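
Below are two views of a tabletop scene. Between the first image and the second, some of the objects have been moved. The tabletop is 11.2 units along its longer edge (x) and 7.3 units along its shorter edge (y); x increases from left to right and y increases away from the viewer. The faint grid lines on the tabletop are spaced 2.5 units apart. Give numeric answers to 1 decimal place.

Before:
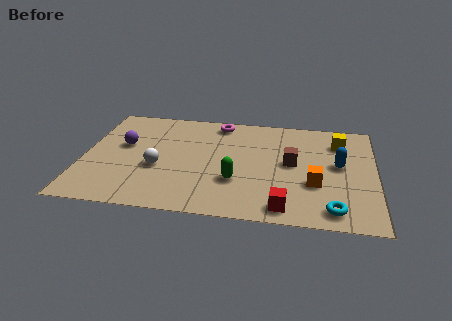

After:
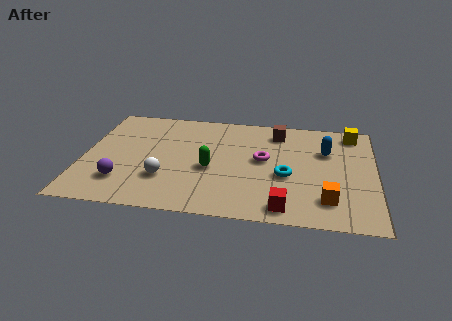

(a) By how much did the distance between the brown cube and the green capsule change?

+1.2

The distance was about 2.6 in the first image and 3.8 in the second, so they moved 1.2 units further apart.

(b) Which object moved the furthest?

the magenta torus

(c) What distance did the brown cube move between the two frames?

2.2

The brown cube moved from about (8.0, 3.9) to (7.4, 6.0), a distance of √(0.6² + 2.1²) ≈ 2.2.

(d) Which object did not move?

the red cube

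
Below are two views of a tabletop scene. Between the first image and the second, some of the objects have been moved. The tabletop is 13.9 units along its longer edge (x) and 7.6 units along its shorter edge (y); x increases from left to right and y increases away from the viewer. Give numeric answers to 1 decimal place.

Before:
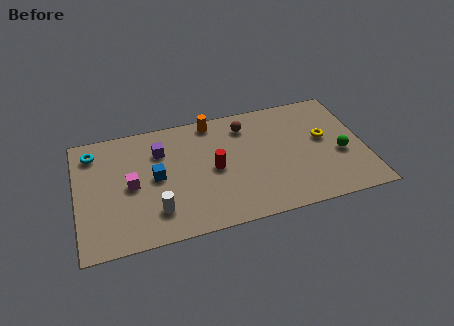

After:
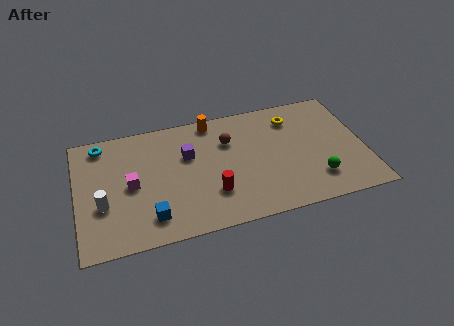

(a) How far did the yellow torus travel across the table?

2.2

The yellow torus moved from about (12.0, 4.3) to (10.6, 6.0), a distance of √(1.4² + 1.7²) ≈ 2.2.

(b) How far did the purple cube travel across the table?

1.4

From (4.1, 5.5) to (5.4, 4.9), the purple cube covered √(1.3² + 0.6²) ≈ 1.4 units.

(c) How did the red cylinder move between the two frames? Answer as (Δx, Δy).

(-0.2, -1.5)

The red cylinder was at about (6.6, 3.7) and moved to about (6.4, 2.2).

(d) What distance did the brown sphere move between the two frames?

1.2

The brown sphere moved from about (8.3, 6.1) to (7.4, 5.3), a distance of √(0.9² + 0.8²) ≈ 1.2.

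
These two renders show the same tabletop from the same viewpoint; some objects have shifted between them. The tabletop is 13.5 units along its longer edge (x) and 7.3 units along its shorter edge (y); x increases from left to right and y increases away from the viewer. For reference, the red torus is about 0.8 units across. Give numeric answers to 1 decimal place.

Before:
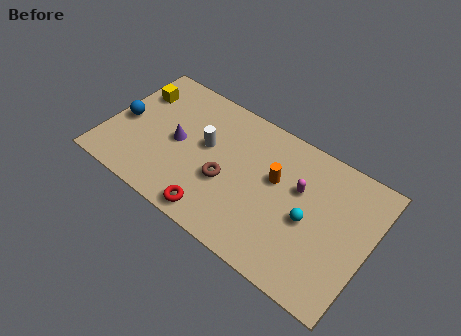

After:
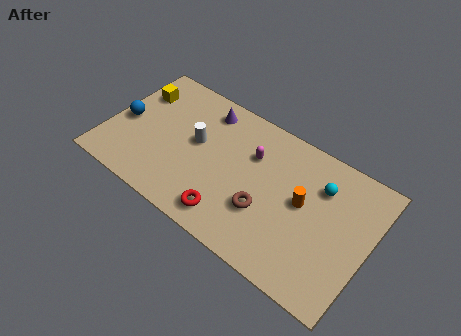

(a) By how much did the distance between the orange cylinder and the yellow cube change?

+1.5

The distance was about 7.6 in the first image and 9.1 in the second, so they moved 1.5 units further apart.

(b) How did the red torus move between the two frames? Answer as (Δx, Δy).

(0.7, 0.3)

From the two frames, the red torus sits at roughly (6.1, 0.9) before and (6.8, 1.2) after.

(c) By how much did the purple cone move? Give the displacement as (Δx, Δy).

(1.0, 2.5)

The purple cone started near (3.6, 3.6) and ended near (4.6, 6.1).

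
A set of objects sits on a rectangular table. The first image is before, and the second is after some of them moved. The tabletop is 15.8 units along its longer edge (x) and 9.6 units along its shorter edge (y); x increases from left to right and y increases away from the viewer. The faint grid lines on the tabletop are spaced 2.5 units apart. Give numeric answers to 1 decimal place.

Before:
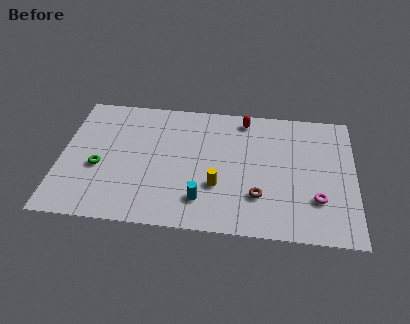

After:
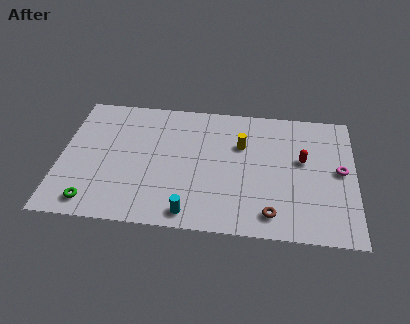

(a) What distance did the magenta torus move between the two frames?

2.5

The magenta torus was near (13.8, 2.8) before and (15.0, 5.0) after, so it travelled √(1.2² + 2.2²) ≈ 2.5 units.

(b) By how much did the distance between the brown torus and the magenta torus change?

+1.9

Before: roughly 3.1 units apart; after: 5.0. That's 1.9 units further apart.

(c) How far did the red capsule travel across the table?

4.3

The red capsule moved from about (9.8, 8.4) to (13.0, 5.6), a distance of √(3.2² + 2.8²) ≈ 4.3.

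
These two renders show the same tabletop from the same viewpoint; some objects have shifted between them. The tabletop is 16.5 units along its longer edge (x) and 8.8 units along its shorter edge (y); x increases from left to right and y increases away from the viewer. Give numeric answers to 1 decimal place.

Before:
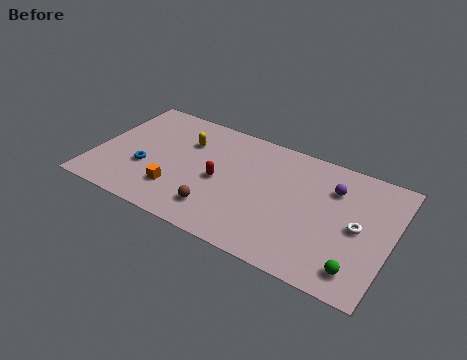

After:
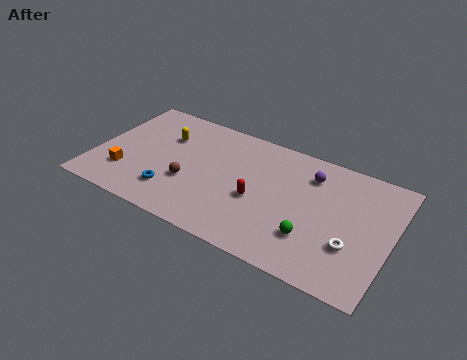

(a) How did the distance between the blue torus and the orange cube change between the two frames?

+0.6

They were about 2.1 units apart before and 2.7 after — 0.6 units further apart.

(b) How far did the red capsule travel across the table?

2.2

The red capsule moved from about (7.0, 4.1) to (9.2, 3.7), a distance of √(2.2² + 0.4²) ≈ 2.2.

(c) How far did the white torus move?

1.4

From (14.7, 4.3) to (14.5, 2.9), the white torus covered √(0.2² + 1.4²) ≈ 1.4 units.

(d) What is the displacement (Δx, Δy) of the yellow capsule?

(-1.2, -0.1)

From the two frames, the yellow capsule sits at roughly (4.8, 6.2) before and (3.6, 6.1) after.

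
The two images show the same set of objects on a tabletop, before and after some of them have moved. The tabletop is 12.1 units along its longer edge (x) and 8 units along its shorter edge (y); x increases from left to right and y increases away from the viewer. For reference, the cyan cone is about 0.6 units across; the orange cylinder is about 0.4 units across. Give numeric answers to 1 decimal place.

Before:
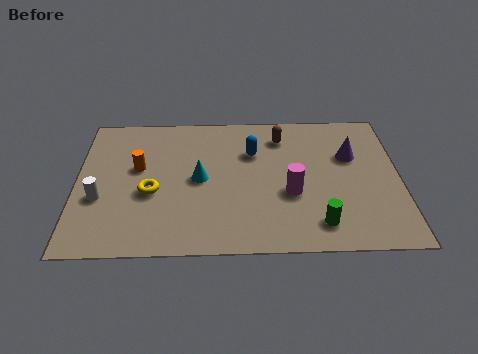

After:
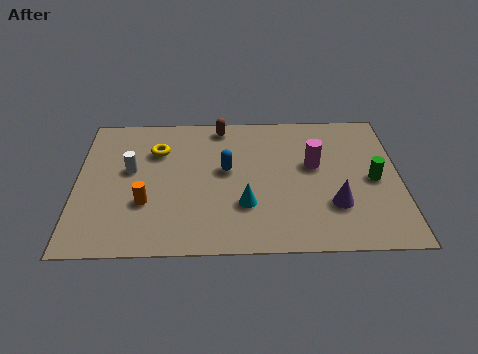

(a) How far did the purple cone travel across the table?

2.9

From (10.3, 5.2) to (9.6, 2.4), the purple cone covered √(0.7² + 2.8²) ≈ 2.9 units.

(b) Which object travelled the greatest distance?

the green cylinder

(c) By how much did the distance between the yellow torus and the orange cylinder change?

+1.5

They were about 1.5 units apart before and 3.0 after — 1.5 units further apart.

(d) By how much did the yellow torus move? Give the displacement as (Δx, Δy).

(0.2, 2.4)

The yellow torus was at about (2.8, 3.3) and moved to about (3.0, 5.7).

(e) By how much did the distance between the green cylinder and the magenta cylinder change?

+0.4

They were about 2.0 units apart before and 2.4 after — 0.4 units further apart.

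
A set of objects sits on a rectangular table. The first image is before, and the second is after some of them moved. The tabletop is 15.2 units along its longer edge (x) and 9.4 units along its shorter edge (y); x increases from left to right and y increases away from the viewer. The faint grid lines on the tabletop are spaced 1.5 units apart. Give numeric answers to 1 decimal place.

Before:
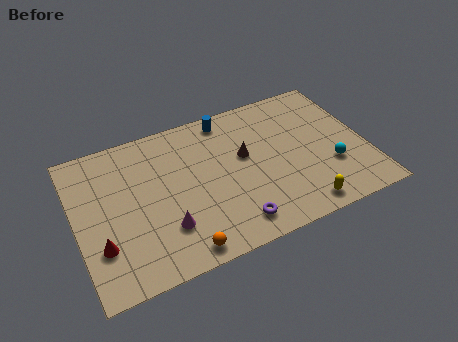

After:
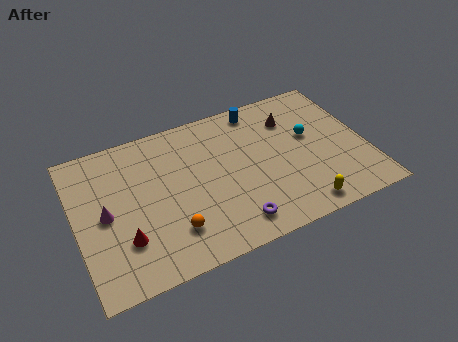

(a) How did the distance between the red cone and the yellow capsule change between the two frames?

-1.2

The distance was about 10.3 in the first image and 9.1 in the second, so they moved 1.2 units closer together.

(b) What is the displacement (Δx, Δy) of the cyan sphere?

(-0.8, 2.4)

From the two frames, the cyan sphere sits at roughly (13.2, 3.1) before and (12.4, 5.5) after.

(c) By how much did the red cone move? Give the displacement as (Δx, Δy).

(1.2, -0.1)

The red cone was at about (1.1, 2.8) and moved to about (2.3, 2.7).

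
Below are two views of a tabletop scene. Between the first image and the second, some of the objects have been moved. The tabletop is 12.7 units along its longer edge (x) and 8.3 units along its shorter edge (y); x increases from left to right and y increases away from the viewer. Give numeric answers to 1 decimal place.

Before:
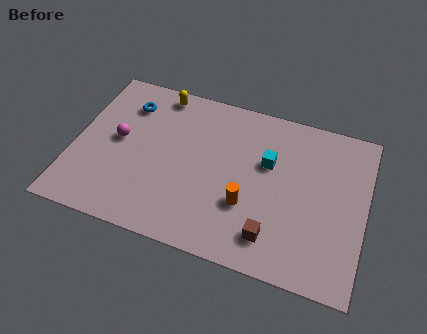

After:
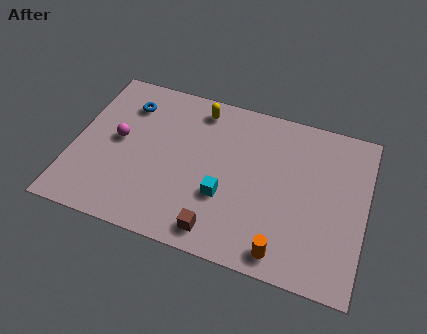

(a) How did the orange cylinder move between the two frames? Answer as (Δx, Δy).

(1.7, -1.8)

From the two frames, the orange cylinder sits at roughly (7.7, 2.8) before and (9.4, 1.0) after.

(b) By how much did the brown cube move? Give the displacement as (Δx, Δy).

(-2.3, -0.5)

The brown cube was at about (8.9, 1.6) and moved to about (6.6, 1.1).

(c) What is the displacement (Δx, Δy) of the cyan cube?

(-1.7, -2.3)

The cyan cube was at about (8.4, 5.2) and moved to about (6.7, 2.9).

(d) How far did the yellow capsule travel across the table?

1.8

The yellow capsule moved from about (3.4, 7.4) to (5.2, 7.1), a distance of √(1.8² + 0.3²) ≈ 1.8.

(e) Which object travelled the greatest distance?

the cyan cube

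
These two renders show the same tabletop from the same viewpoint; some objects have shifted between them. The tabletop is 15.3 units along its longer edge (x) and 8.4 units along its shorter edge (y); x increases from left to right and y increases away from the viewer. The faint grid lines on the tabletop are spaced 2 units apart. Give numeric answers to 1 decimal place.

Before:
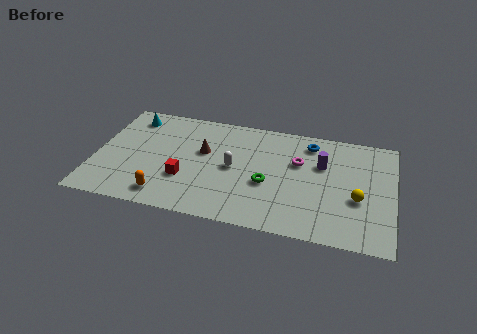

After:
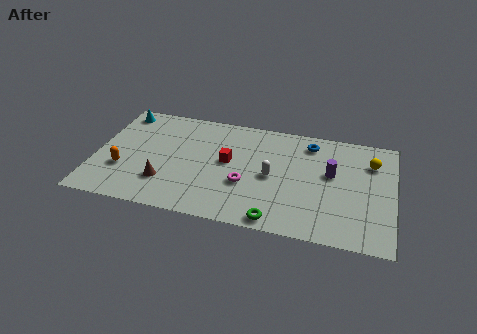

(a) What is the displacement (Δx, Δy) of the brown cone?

(-1.8, -2.8)

The brown cone started near (5.5, 5.1) and ended near (3.7, 2.3).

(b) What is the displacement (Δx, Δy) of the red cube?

(2.1, 1.8)

From the two frames, the red cube sits at roughly (4.7, 2.8) before and (6.8, 4.6) after.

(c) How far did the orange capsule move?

2.7

The orange capsule was near (3.8, 1.3) before and (1.5, 2.8) after, so it travelled √(2.3² + 1.5²) ≈ 2.7 units.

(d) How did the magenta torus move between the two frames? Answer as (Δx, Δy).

(-2.6, -2.3)

The magenta torus was at about (10.4, 5.4) and moved to about (7.8, 3.1).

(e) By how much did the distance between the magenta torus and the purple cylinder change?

+3.5

Before: roughly 1.2 units apart; after: 4.7. That's 3.5 units further apart.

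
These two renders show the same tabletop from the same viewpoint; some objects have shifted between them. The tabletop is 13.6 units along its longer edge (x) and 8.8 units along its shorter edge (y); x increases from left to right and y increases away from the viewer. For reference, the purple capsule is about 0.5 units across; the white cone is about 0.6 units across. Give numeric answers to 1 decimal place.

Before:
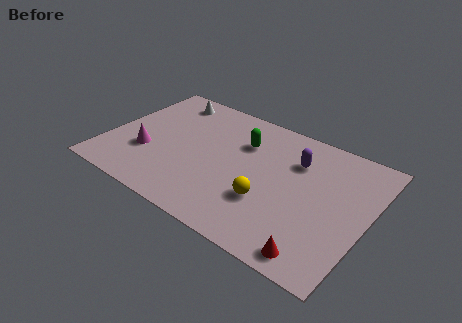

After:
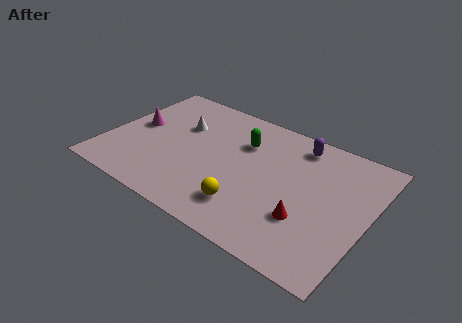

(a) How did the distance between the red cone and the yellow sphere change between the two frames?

-0.5

They were about 3.5 units apart before and 3.0 after — 0.5 units closer together.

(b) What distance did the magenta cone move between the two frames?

1.9

From (2.2, 3.0) to (1.3, 4.7), the magenta cone covered √(0.9² + 1.7²) ≈ 1.9 units.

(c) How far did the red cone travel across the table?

2.0

The red cone was near (11.6, 1.0) before and (10.7, 2.8) after, so it travelled √(0.9² + 1.8²) ≈ 2.0 units.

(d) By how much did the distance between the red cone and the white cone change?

-3.5

The distance was about 11.3 in the first image and 7.8 in the second, so they moved 3.5 units closer together.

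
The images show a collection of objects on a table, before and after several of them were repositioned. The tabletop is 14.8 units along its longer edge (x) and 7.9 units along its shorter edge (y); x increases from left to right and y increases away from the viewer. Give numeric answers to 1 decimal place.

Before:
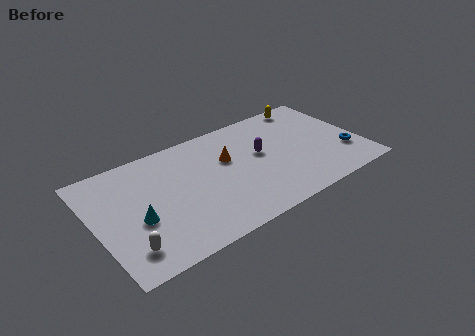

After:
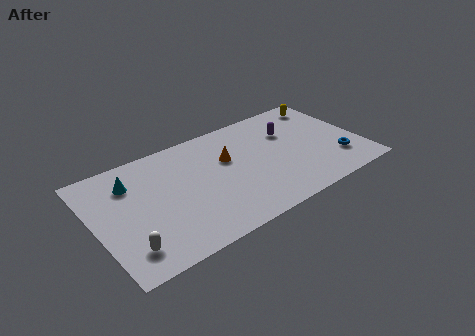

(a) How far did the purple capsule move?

2.0

The purple capsule was near (9.3, 4.5) before and (11.1, 5.4) after, so it travelled √(1.8² + 0.9²) ≈ 2.0 units.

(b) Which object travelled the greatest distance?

the cyan cone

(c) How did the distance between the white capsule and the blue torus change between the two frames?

-0.5

Before: roughly 12.4 units apart; after: 11.9. That's 0.5 units closer together.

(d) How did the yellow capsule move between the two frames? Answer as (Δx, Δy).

(0.9, -0.4)

The yellow capsule was at about (12.6, 7.1) and moved to about (13.5, 6.7).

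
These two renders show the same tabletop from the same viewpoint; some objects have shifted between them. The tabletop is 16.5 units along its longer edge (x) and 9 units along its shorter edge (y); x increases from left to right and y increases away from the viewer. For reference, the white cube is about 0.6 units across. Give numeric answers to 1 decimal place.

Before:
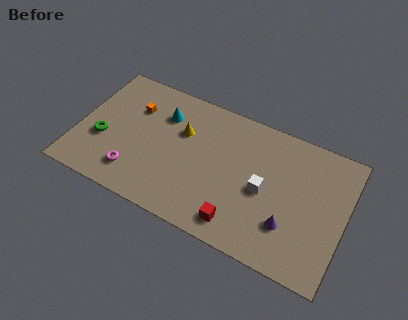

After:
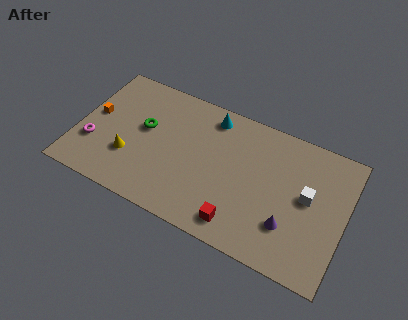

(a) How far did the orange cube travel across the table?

2.7

The orange cube moved from about (3.2, 6.3) to (0.9, 4.9), a distance of √(2.3² + 1.4²) ≈ 2.7.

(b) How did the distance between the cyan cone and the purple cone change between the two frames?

-1.8

They were about 9.2 units apart before and 7.4 after — 1.8 units closer together.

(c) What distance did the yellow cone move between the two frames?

4.2

The yellow cone moved from about (6.3, 5.9) to (3.4, 2.9), a distance of √(2.9² + 3.0²) ≈ 4.2.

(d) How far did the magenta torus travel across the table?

2.9

The magenta torus moved from about (3.8, 1.9) to (1.1, 2.9), a distance of √(2.7² + 1.0²) ≈ 2.9.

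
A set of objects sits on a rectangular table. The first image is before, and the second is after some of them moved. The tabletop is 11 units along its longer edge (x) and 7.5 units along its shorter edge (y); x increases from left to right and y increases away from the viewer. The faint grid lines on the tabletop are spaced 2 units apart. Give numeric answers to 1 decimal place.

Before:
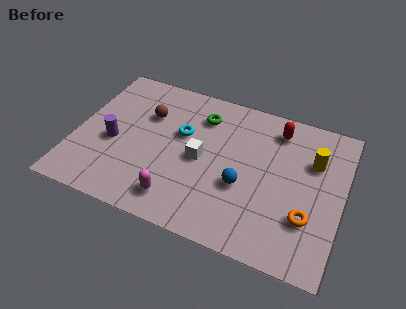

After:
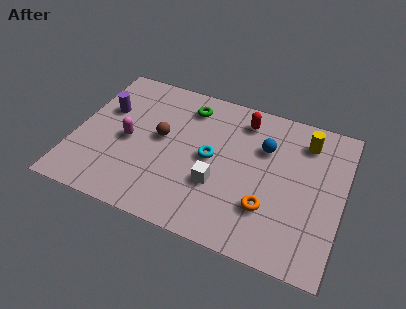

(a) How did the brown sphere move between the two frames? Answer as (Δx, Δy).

(0.7, -1.0)

The brown sphere was at about (2.8, 5.1) and moved to about (3.5, 4.1).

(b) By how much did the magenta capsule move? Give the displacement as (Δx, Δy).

(-2.3, 2.2)

From the two frames, the magenta capsule sits at roughly (4.5, 1.3) before and (2.2, 3.5) after.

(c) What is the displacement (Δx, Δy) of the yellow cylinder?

(-0.4, 0.9)

The yellow cylinder was at about (9.7, 5.1) and moved to about (9.3, 6.0).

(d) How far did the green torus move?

0.7

The green torus was near (5.0, 5.8) before and (4.4, 6.1) after, so it travelled √(0.6² + 0.3²) ≈ 0.7 units.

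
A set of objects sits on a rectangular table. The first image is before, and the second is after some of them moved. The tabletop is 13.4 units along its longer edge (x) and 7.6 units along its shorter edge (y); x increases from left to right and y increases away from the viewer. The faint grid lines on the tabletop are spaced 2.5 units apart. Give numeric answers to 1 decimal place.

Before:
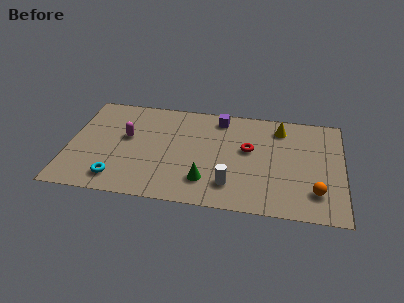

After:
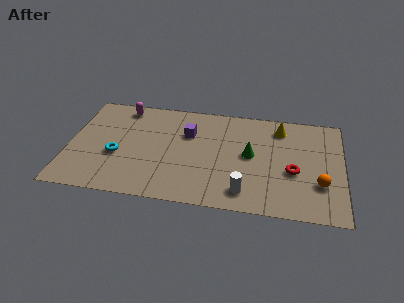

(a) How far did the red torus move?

2.6

From (8.8, 4.4) to (11.0, 3.1), the red torus covered √(2.2² + 1.3²) ≈ 2.6 units.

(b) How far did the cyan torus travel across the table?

1.7

The cyan torus moved from about (2.5, 1.3) to (2.4, 3.0), a distance of √(0.1² + 1.7²) ≈ 1.7.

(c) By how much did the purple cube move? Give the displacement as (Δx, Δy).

(-1.5, -1.4)

From the two frames, the purple cube sits at roughly (7.3, 6.5) before and (5.8, 5.1) after.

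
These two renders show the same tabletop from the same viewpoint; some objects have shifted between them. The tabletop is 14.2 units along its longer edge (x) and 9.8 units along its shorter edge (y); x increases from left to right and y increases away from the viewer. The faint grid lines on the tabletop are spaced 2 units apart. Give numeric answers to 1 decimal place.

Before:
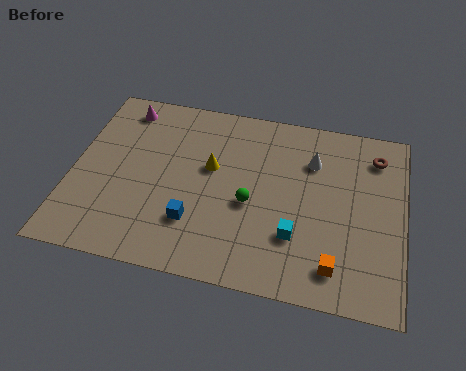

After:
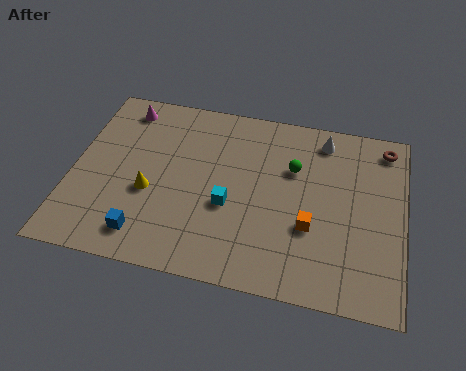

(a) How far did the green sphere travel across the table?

2.9

From (7.7, 4.2) to (9.4, 6.5), the green sphere covered √(1.7² + 2.3²) ≈ 2.9 units.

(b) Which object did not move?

the magenta cone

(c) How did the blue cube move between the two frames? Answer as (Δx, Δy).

(-2.0, -1.1)

The blue cube started near (5.4, 2.7) and ended near (3.4, 1.6).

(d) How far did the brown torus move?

0.7

The brown torus moved from about (12.9, 7.9) to (13.3, 8.5), a distance of √(0.4² + 0.6²) ≈ 0.7.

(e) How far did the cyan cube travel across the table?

3.1

The cyan cube was near (9.7, 2.9) before and (6.8, 3.9) after, so it travelled √(2.9² + 1.0²) ≈ 3.1 units.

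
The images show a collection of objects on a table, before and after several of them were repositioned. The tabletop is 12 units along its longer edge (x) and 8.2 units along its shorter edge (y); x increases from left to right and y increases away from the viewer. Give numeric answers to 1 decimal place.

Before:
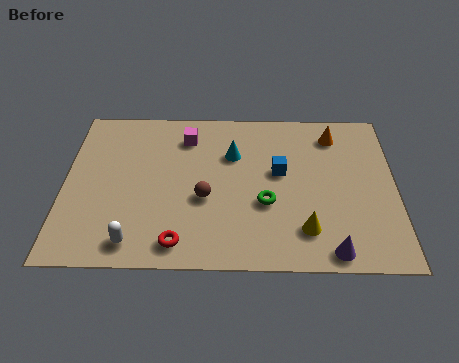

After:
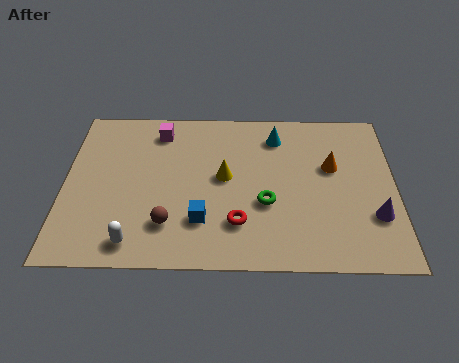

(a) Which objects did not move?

the white capsule and the green torus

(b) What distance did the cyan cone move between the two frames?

1.9

The cyan cone was near (6.1, 5.6) before and (7.7, 6.6) after, so it travelled √(1.6² + 1.0²) ≈ 1.9 units.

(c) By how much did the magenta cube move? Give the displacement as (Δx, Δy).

(-1.0, 0.3)

The magenta cube was at about (4.4, 6.5) and moved to about (3.4, 6.8).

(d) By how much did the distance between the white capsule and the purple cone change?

+1.7

The distance was about 7.0 in the first image and 8.7 in the second, so they moved 1.7 units further apart.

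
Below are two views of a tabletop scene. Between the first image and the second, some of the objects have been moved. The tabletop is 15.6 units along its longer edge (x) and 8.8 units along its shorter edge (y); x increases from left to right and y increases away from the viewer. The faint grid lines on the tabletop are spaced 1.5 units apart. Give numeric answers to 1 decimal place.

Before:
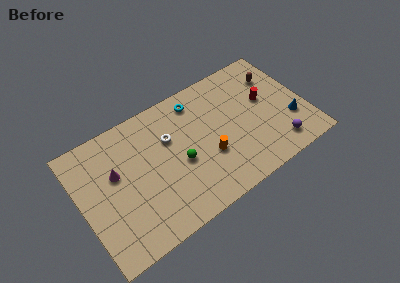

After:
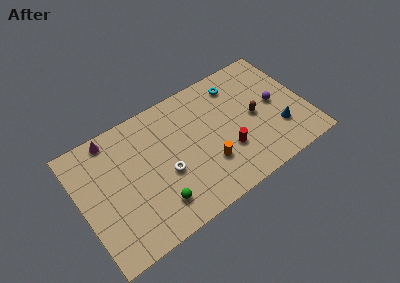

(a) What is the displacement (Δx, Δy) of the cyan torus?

(2.8, -0.2)

The cyan torus was at about (8.5, 7.4) and moved to about (11.3, 7.2).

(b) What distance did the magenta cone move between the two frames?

2.5

The magenta cone was near (2.5, 5.4) before and (2.6, 7.9) after, so it travelled √(0.1² + 2.5²) ≈ 2.5 units.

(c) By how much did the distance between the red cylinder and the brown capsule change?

+0.9

Before: roughly 1.7 units apart; after: 2.6. That's 0.9 units further apart.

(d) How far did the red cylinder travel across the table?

3.8

The red cylinder was near (13.0, 5.1) before and (9.9, 2.9) after, so it travelled √(3.1² + 2.2²) ≈ 3.8 units.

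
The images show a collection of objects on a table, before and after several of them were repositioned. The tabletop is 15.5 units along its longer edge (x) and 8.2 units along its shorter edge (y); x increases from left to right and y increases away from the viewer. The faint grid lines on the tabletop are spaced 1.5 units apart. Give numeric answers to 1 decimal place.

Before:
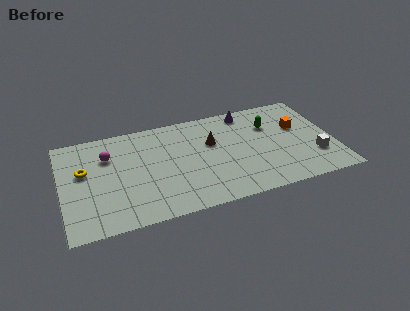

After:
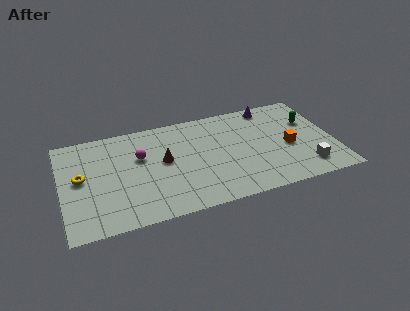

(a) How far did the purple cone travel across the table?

1.4

From (10.8, 7.2) to (12.2, 7.3), the purple cone covered √(1.4² + 0.1²) ≈ 1.4 units.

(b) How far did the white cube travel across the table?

1.0

From (14.3, 2.4) to (13.7, 1.6), the white cube covered √(0.6² + 0.8²) ≈ 1.0 units.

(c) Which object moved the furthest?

the brown cone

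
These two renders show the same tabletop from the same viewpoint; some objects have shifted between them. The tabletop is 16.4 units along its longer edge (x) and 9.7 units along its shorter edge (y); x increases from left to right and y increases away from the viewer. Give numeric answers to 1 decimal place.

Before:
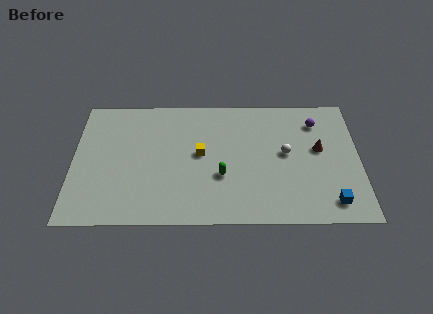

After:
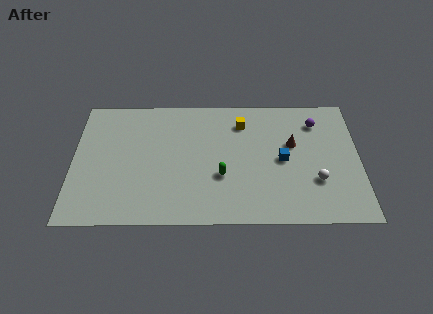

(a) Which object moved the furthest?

the blue cube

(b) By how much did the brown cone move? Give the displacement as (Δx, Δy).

(-1.5, 0.4)

From the two frames, the brown cone sits at roughly (14.1, 5.5) before and (12.6, 5.9) after.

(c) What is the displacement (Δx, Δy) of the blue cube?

(-2.7, 3.2)

From the two frames, the blue cube sits at roughly (14.7, 1.5) before and (12.0, 4.7) after.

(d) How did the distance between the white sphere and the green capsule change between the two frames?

+1.3

The distance was about 4.1 in the first image and 5.4 in the second, so they moved 1.3 units further apart.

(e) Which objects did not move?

the green capsule and the purple sphere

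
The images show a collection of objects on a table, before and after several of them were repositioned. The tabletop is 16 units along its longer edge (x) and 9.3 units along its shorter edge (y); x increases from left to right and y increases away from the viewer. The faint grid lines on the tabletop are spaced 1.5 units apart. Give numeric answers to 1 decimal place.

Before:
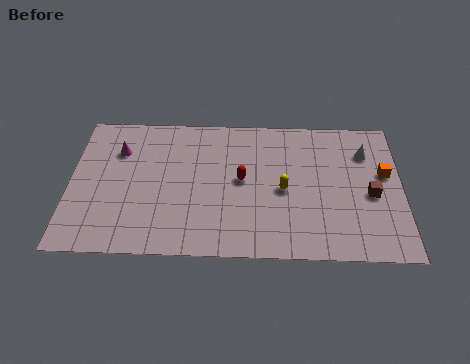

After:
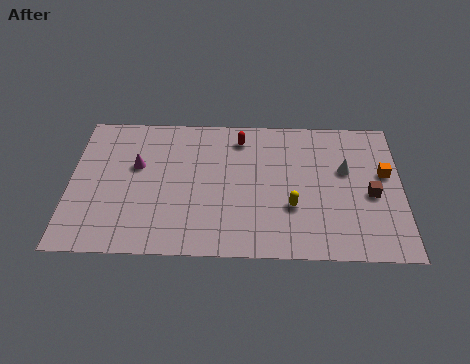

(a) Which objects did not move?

the orange cube and the brown cube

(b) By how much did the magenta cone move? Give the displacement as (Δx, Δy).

(0.9, -1.0)

The magenta cone started near (2.3, 6.7) and ended near (3.2, 5.7).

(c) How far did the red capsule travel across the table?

2.8

The red capsule was near (8.3, 4.9) before and (8.2, 7.7) after, so it travelled √(0.1² + 2.8²) ≈ 2.8 units.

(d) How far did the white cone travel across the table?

1.6

The white cone moved from about (14.3, 6.9) to (13.3, 5.7), a distance of √(1.0² + 1.2²) ≈ 1.6.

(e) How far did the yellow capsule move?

1.2

The yellow capsule was near (10.3, 4.3) before and (10.7, 3.2) after, so it travelled √(0.4² + 1.1²) ≈ 1.2 units.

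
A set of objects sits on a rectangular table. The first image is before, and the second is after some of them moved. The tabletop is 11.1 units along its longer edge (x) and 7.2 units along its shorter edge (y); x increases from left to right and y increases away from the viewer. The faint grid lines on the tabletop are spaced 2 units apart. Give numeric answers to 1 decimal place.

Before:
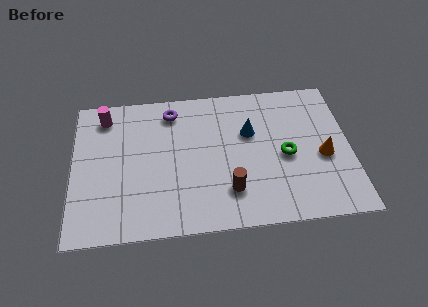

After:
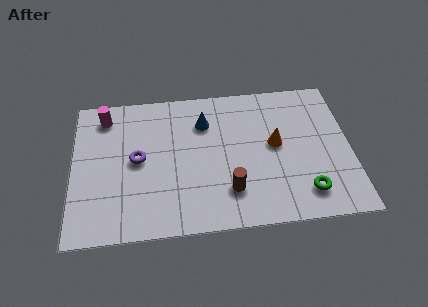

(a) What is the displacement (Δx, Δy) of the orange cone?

(-1.9, 0.8)

The orange cone was at about (10.0, 3.1) and moved to about (8.1, 3.9).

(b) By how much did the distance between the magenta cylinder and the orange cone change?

-2.1

Before: roughly 9.2 units apart; after: 7.1. That's 2.1 units closer together.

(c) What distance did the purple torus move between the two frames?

2.7

The purple torus moved from about (4.0, 6.0) to (2.6, 3.7), a distance of √(1.4² + 2.3²) ≈ 2.7.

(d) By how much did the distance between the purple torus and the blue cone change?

-0.3

They were about 3.4 units apart before and 3.1 after — 0.3 units closer together.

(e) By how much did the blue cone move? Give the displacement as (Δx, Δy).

(-1.8, 0.7)

From the two frames, the blue cone sits at roughly (7.1, 4.6) before and (5.3, 5.3) after.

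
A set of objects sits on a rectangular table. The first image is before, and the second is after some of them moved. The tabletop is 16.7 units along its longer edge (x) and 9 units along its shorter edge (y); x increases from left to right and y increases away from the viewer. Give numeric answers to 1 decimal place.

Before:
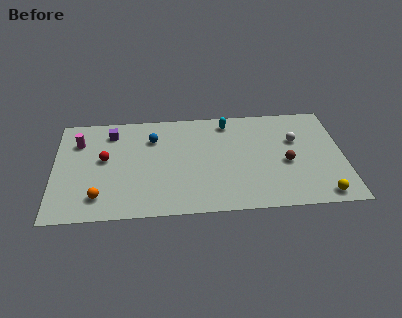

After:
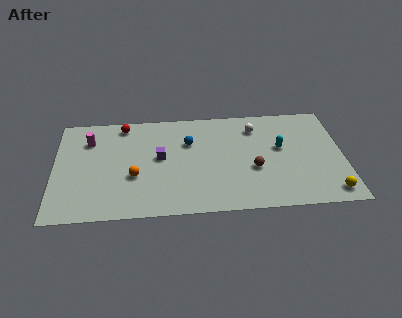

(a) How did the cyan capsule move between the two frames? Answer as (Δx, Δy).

(3.0, -2.5)

The cyan capsule started near (10.1, 7.7) and ended near (13.1, 5.2).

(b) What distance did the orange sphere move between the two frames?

2.6

The orange sphere moved from about (2.6, 1.8) to (4.6, 3.4), a distance of √(2.0² + 1.6²) ≈ 2.6.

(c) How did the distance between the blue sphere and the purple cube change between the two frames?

-0.4

The distance was about 2.5 in the first image and 2.1 in the second, so they moved 0.4 units closer together.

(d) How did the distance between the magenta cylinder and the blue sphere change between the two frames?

+1.5

Before: roughly 4.3 units apart; after: 5.8. That's 1.5 units further apart.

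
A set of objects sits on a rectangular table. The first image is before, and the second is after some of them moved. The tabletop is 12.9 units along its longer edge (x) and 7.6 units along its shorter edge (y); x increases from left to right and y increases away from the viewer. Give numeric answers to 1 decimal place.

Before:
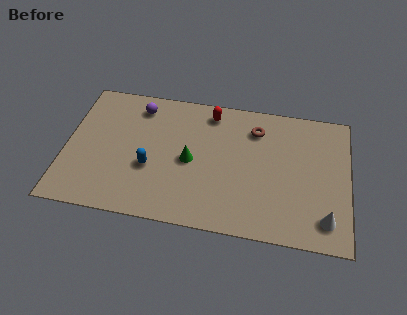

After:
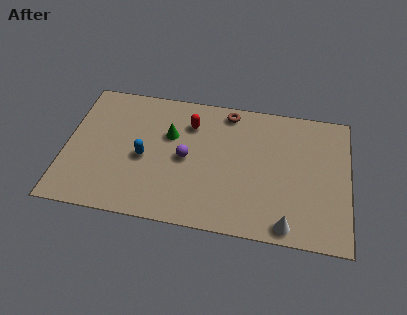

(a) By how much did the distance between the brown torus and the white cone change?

+1.0

The distance was about 5.6 in the first image and 6.6 in the second, so they moved 1.0 units further apart.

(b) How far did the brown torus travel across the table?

1.5

The brown torus moved from about (8.6, 5.9) to (7.3, 6.7), a distance of √(1.3² + 0.8²) ≈ 1.5.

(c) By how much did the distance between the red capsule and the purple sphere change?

-1.3

They were about 3.3 units apart before and 2.0 after — 1.3 units closer together.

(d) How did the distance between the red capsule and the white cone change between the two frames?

-0.7

The distance was about 7.4 in the first image and 6.7 in the second, so they moved 0.7 units closer together.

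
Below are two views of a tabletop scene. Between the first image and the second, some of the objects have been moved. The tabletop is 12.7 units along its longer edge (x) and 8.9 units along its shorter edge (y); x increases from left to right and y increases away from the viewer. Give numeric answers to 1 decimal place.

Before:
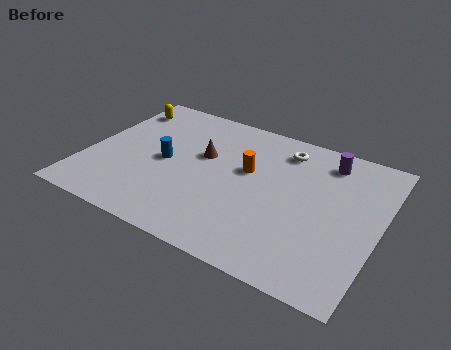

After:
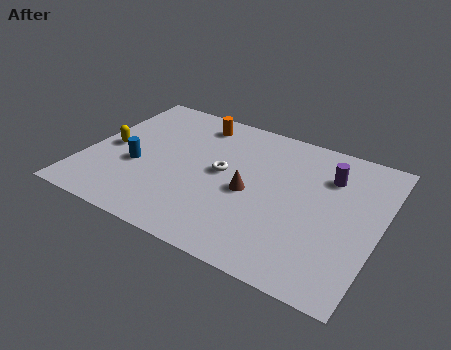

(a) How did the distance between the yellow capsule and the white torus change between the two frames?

-2.4

The distance was about 7.3 in the first image and 4.9 in the second, so they moved 2.4 units closer together.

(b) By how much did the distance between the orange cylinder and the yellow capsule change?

-1.6

Before: roughly 6.3 units apart; after: 4.7. That's 1.6 units closer together.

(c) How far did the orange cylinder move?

3.4

From (6.9, 5.3) to (4.3, 7.5), the orange cylinder covered √(2.6² + 2.2²) ≈ 3.4 units.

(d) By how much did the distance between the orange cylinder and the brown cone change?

+2.5

The distance was about 2.0 in the first image and 4.5 in the second, so they moved 2.5 units further apart.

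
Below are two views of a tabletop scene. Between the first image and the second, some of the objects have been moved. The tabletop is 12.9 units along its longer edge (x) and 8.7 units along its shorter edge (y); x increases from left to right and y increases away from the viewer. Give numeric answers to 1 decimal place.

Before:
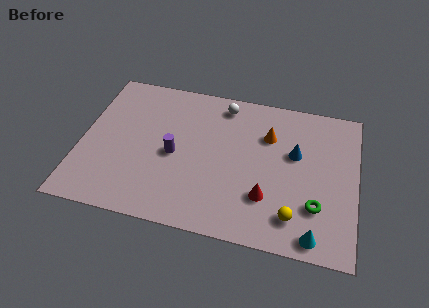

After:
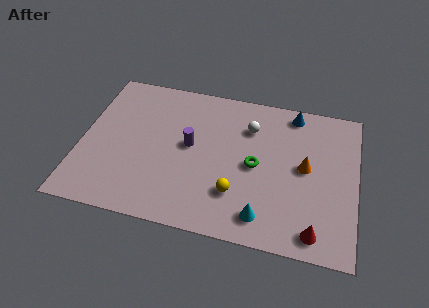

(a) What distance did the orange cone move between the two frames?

2.3

The orange cone was near (8.7, 6.1) before and (10.5, 4.6) after, so it travelled √(1.8² + 1.5²) ≈ 2.3 units.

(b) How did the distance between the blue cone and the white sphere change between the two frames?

-1.7

The distance was about 4.1 in the first image and 2.4 in the second, so they moved 1.7 units closer together.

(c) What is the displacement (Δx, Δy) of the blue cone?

(-0.2, 2.4)

The blue cone was at about (10.0, 5.3) and moved to about (9.8, 7.7).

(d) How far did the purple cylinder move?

1.0

The purple cylinder was near (4.4, 4.0) before and (5.1, 4.7) after, so it travelled √(0.7² + 0.7²) ≈ 1.0 units.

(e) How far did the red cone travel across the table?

2.7

The red cone moved from about (8.8, 2.5) to (11.1, 1.1), a distance of √(2.3² + 1.4²) ≈ 2.7.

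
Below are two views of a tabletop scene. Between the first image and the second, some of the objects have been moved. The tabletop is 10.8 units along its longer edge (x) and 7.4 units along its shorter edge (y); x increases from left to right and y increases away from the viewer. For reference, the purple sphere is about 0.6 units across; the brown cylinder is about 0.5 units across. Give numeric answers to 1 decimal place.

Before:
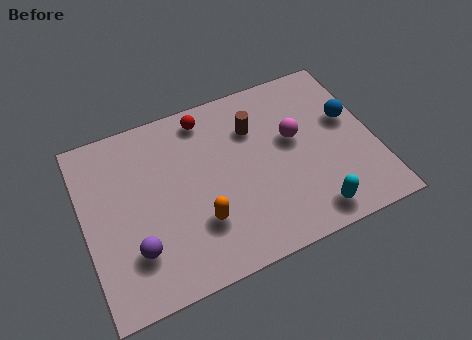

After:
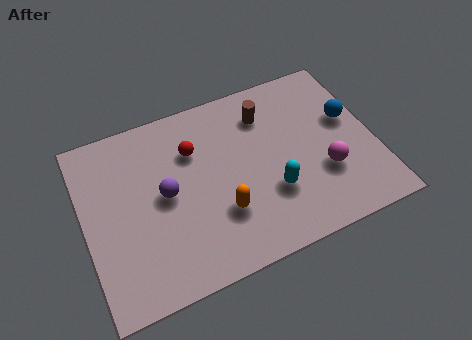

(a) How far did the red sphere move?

1.3

From (4.8, 6.4) to (4.2, 5.2), the red sphere covered √(0.6² + 1.2²) ≈ 1.3 units.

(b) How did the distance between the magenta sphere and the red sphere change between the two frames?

+1.6

Before: roughly 3.7 units apart; after: 5.3. That's 1.6 units further apart.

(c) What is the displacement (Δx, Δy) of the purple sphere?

(1.3, 1.8)

From the two frames, the purple sphere sits at roughly (1.7, 2.0) before and (3.0, 3.8) after.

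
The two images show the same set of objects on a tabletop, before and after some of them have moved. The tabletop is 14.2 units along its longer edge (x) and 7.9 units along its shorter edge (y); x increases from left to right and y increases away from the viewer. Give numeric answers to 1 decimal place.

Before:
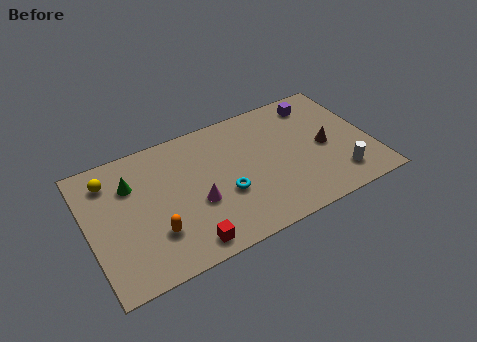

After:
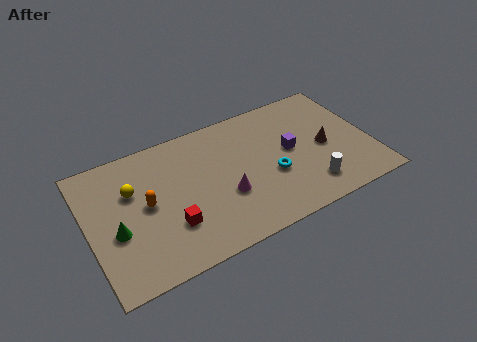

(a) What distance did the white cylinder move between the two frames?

1.5

The white cylinder moved from about (12.3, 1.6) to (10.8, 1.6), a distance of √(1.5² + 0.0²) ≈ 1.5.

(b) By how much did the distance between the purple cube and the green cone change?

-0.7

Before: roughly 9.7 units apart; after: 9.0. That's 0.7 units closer together.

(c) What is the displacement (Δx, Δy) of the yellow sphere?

(1.0, -1.1)

From the two frames, the yellow sphere sits at roughly (1.3, 6.3) before and (2.3, 5.2) after.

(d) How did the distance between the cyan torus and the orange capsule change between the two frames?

+2.6

They were about 3.7 units apart before and 6.3 after — 2.6 units further apart.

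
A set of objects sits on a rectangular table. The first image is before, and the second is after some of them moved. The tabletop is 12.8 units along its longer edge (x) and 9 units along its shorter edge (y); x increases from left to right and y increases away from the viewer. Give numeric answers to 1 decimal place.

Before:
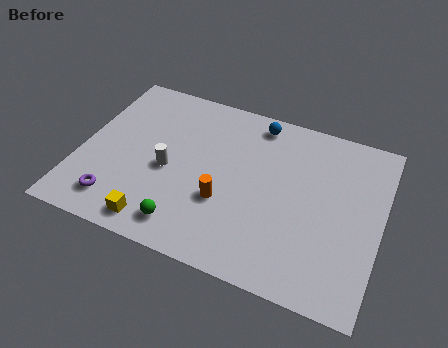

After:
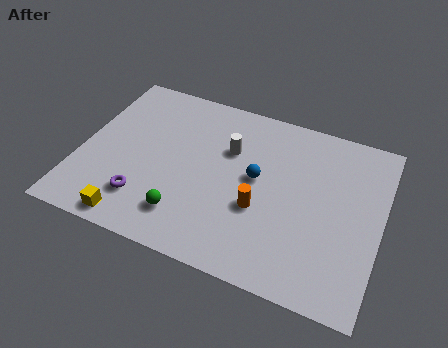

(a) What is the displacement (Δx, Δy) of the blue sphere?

(0.3, -3.0)

The blue sphere started near (7.2, 7.9) and ended near (7.5, 4.9).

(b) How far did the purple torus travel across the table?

1.2

From (1.9, 1.6) to (3.0, 2.1), the purple torus covered √(1.1² + 0.5²) ≈ 1.2 units.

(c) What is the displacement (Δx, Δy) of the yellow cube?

(-1.0, -0.2)

From the two frames, the yellow cube sits at roughly (3.7, 1.1) before and (2.7, 0.9) after.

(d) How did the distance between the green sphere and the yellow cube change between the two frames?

+1.1

The distance was about 1.2 in the first image and 2.3 in the second, so they moved 1.1 units further apart.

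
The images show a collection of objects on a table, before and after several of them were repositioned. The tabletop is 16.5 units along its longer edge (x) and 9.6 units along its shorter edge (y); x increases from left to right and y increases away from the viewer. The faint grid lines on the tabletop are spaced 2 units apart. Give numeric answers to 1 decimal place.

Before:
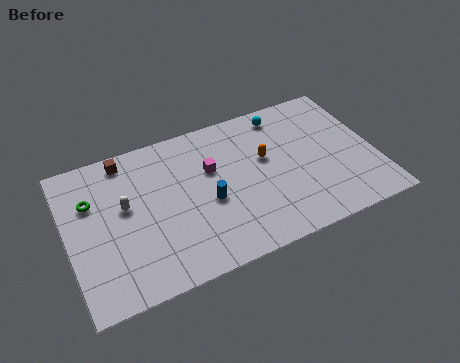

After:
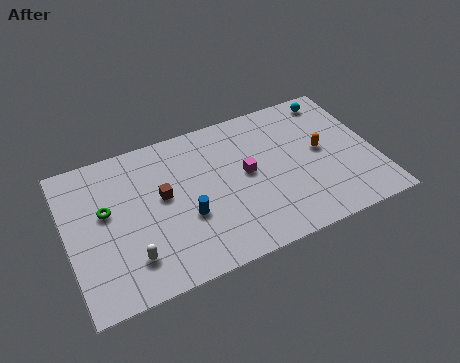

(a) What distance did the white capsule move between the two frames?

3.3

The white capsule moved from about (3.1, 5.5) to (3.1, 2.2), a distance of √(0.0² + 3.3²) ≈ 3.3.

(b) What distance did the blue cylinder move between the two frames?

1.3

The blue cylinder moved from about (7.4, 4.1) to (6.2, 3.6), a distance of √(1.2² + 0.5²) ≈ 1.3.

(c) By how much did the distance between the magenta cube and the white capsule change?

+2.4

They were about 4.7 units apart before and 7.1 after — 2.4 units further apart.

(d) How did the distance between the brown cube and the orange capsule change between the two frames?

+0.8

The distance was about 7.8 in the first image and 8.6 in the second, so they moved 0.8 units further apart.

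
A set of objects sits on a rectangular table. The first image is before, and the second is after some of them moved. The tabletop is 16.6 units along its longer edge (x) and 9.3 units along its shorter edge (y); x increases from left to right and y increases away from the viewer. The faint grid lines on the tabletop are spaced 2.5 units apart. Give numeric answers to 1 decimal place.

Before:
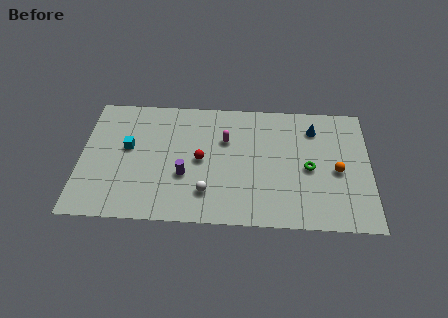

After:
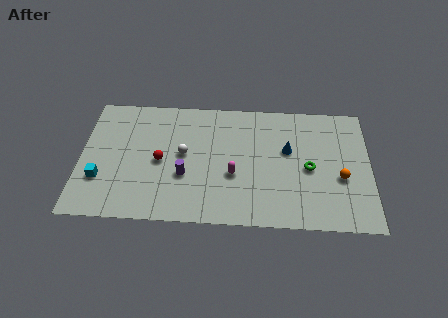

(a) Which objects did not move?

the purple cylinder and the green torus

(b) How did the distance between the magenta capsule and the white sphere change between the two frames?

-0.9

The distance was about 4.1 in the first image and 3.2 in the second, so they moved 0.9 units closer together.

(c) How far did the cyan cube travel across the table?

2.8

The cyan cube moved from about (2.7, 5.3) to (1.2, 2.9), a distance of √(1.5² + 2.4²) ≈ 2.8.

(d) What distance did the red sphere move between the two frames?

2.3

The red sphere moved from about (6.9, 4.6) to (4.6, 4.4), a distance of √(2.3² + 0.2²) ≈ 2.3.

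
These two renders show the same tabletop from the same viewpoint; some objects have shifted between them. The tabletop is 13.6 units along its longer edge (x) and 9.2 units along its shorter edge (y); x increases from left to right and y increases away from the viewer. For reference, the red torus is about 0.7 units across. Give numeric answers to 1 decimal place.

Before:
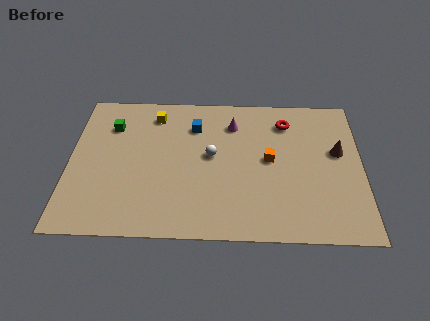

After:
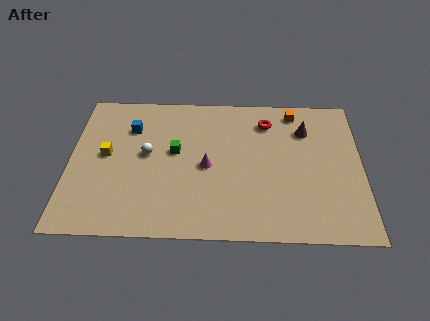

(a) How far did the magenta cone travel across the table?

3.0

The magenta cone moved from about (7.6, 7.1) to (6.4, 4.3), a distance of √(1.2² + 2.8²) ≈ 3.0.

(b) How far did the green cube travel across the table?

3.4

From (1.9, 6.8) to (4.9, 5.2), the green cube covered √(3.0² + 1.6²) ≈ 3.4 units.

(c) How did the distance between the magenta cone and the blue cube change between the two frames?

+2.5

They were about 1.8 units apart before and 4.3 after — 2.5 units further apart.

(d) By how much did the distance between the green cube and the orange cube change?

-1.4

They were about 7.7 units apart before and 6.3 after — 1.4 units closer together.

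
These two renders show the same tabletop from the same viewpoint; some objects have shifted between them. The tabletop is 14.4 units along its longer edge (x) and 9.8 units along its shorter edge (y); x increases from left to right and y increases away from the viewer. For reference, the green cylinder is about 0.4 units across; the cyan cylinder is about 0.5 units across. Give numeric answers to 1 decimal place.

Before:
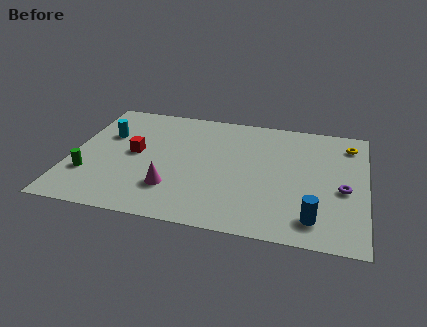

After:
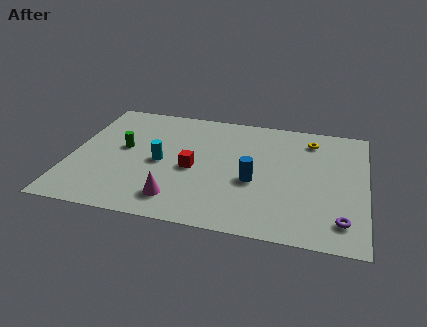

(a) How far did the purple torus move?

2.4

From (13.3, 4.2) to (13.3, 1.8), the purple torus covered √(0.0² + 2.4²) ≈ 2.4 units.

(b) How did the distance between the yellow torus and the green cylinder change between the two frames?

-4.0

They were about 13.5 units apart before and 9.5 after — 4.0 units closer together.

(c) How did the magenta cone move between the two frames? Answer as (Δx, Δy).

(0.3, -0.8)

The magenta cone was at about (5.1, 2.6) and moved to about (5.4, 1.8).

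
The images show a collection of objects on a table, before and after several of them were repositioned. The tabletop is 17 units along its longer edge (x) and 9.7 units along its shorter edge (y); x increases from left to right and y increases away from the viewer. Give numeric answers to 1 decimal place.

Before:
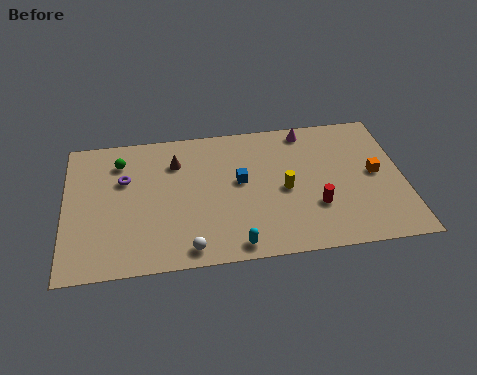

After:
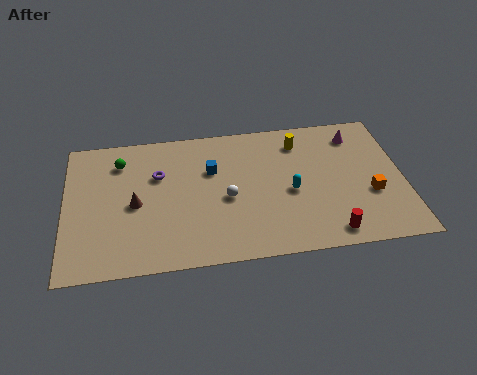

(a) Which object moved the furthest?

the cyan capsule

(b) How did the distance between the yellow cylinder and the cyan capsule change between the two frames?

-0.8

Before: roughly 4.4 units apart; after: 3.6. That's 0.8 units closer together.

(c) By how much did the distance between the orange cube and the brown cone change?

+1.6

They were about 10.2 units apart before and 11.8 after — 1.6 units further apart.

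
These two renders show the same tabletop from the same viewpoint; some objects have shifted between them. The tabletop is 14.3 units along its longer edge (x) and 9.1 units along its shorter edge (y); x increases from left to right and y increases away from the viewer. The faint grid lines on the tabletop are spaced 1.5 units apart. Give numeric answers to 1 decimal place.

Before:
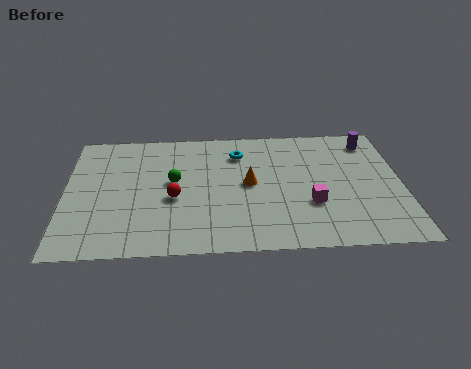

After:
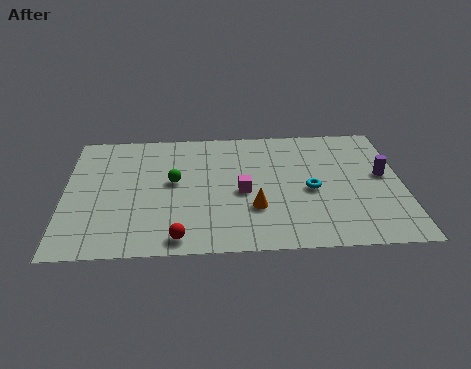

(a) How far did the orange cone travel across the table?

1.8

From (7.8, 4.7) to (8.0, 2.9), the orange cone covered √(0.2² + 1.8²) ≈ 1.8 units.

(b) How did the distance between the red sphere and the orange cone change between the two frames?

+0.4

The distance was about 3.3 in the first image and 3.7 in the second, so they moved 0.4 units further apart.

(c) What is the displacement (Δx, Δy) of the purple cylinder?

(0.4, -2.6)

The purple cylinder was at about (13.1, 7.6) and moved to about (13.5, 5.0).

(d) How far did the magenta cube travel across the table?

3.1

The magenta cube moved from about (10.4, 3.1) to (7.5, 4.1), a distance of √(2.9² + 1.0²) ≈ 3.1.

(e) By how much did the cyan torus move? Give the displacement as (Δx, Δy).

(3.0, -2.9)

From the two frames, the cyan torus sits at roughly (7.4, 7.0) before and (10.4, 4.1) after.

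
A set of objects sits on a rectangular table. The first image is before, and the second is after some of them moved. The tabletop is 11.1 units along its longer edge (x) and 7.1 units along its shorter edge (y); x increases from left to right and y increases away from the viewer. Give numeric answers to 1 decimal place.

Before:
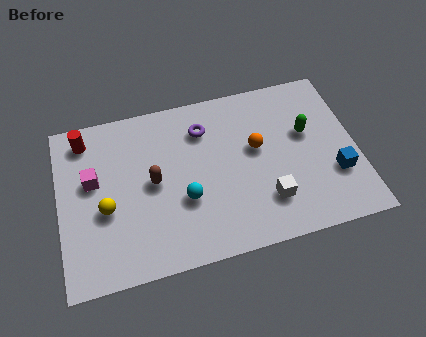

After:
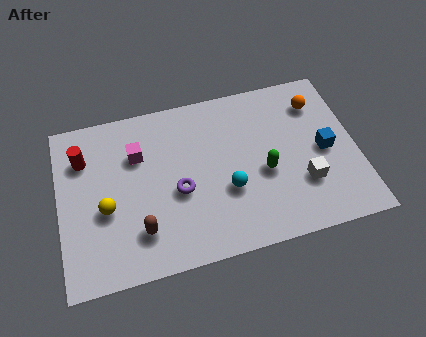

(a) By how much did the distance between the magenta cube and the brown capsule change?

+0.9

Before: roughly 2.3 units apart; after: 3.2. That's 0.9 units further apart.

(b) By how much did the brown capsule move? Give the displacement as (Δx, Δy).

(-0.6, -1.9)

The brown capsule started near (3.5, 3.6) and ended near (2.9, 1.7).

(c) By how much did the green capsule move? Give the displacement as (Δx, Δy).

(-1.7, -1.3)

From the two frames, the green capsule sits at roughly (9.3, 4.3) before and (7.6, 3.0) after.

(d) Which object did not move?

the yellow sphere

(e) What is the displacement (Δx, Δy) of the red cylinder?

(-0.1, -0.8)

The red cylinder started near (1.1, 6.0) and ended near (1.0, 5.2).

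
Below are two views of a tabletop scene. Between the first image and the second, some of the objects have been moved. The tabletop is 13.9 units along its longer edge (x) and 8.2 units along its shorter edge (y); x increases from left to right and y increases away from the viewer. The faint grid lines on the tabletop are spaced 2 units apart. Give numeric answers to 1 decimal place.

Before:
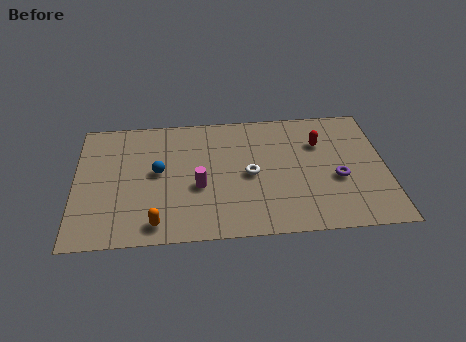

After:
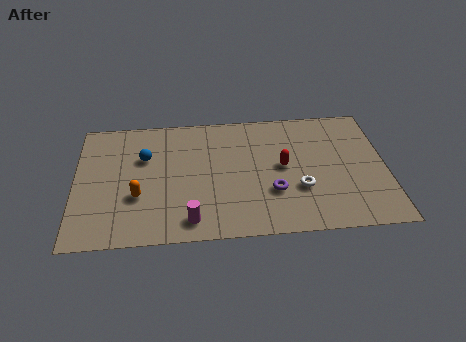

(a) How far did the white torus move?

2.5

From (7.8, 3.9) to (10.0, 2.8), the white torus covered √(2.2² + 1.1²) ≈ 2.5 units.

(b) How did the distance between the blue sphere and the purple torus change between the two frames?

-1.8

Before: roughly 8.1 units apart; after: 6.3. That's 1.8 units closer together.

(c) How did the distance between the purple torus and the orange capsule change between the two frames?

-2.4

The distance was about 8.4 in the first image and 6.0 in the second, so they moved 2.4 units closer together.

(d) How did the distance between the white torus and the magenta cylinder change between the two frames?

+2.8

The distance was about 2.4 in the first image and 5.2 in the second, so they moved 2.8 units further apart.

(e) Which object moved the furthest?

the purple torus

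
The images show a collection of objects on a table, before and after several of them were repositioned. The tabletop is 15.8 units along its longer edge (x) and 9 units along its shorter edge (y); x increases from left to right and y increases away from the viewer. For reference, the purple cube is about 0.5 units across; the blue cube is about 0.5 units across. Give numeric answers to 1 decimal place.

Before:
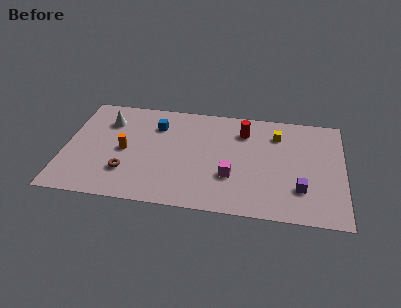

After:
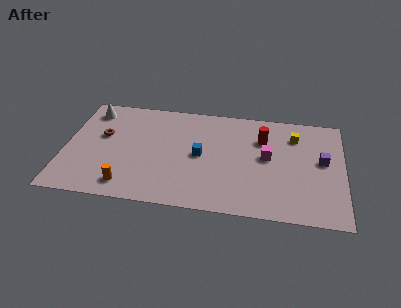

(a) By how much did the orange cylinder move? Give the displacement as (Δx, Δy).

(0.3, -2.9)

From the two frames, the orange cylinder sits at roughly (3.4, 4.3) before and (3.7, 1.4) after.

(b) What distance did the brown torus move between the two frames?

3.3

The brown torus was near (3.6, 2.5) before and (2.1, 5.4) after, so it travelled √(1.5² + 2.9²) ≈ 3.3 units.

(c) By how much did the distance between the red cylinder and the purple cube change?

-1.8

The distance was about 5.5 in the first image and 3.7 in the second, so they moved 1.8 units closer together.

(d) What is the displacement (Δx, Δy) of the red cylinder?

(1.1, -0.5)

The red cylinder started near (10.1, 6.9) and ended near (11.2, 6.4).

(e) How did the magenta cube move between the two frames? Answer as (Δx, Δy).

(2.0, 1.9)

The magenta cube started near (9.5, 3.0) and ended near (11.5, 4.9).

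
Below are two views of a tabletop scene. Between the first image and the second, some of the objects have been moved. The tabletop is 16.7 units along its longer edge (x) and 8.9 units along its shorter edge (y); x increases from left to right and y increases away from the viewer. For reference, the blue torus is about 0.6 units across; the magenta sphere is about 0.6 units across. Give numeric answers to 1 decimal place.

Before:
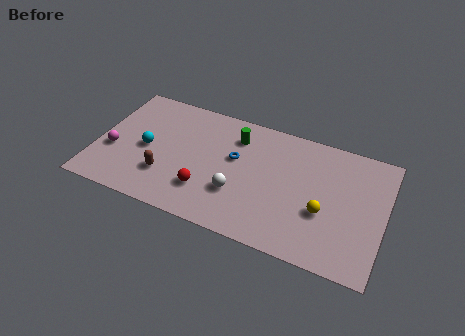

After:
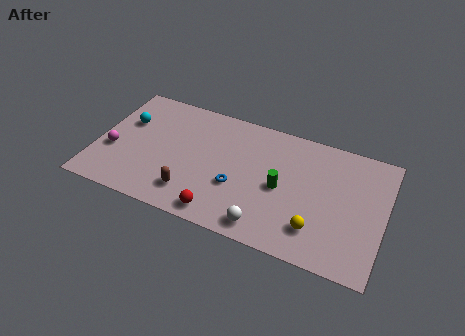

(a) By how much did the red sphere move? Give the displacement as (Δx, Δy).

(1.0, -1.3)

From the two frames, the red sphere sits at roughly (6.6, 2.4) before and (7.6, 1.1) after.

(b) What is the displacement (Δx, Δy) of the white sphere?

(1.8, -1.7)

From the two frames, the white sphere sits at roughly (8.4, 2.9) before and (10.2, 1.2) after.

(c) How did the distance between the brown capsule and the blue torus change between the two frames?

-1.8

Before: roughly 4.7 units apart; after: 2.9. That's 1.8 units closer together.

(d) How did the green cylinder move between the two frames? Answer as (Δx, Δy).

(2.9, -2.7)

The green cylinder was at about (7.9, 6.9) and moved to about (10.8, 4.2).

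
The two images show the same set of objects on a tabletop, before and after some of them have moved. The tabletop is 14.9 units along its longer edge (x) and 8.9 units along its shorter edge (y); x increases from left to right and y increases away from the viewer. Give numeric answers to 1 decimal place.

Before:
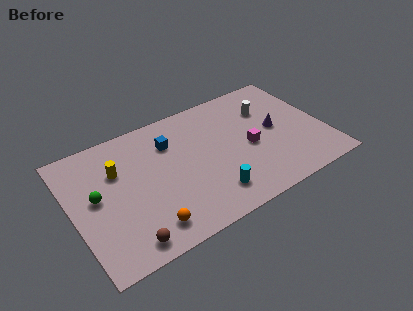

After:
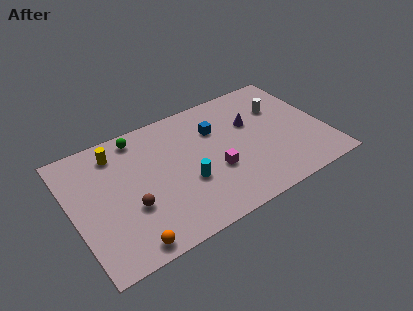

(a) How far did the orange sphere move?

1.3

The orange sphere was near (3.9, 1.5) before and (2.7, 0.9) after, so it travelled √(1.2² + 0.6²) ≈ 1.3 units.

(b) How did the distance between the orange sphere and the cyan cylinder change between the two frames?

+0.7

Before: roughly 3.8 units apart; after: 4.5. That's 0.7 units further apart.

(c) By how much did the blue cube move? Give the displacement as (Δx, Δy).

(2.7, -0.3)

From the two frames, the blue cube sits at roughly (6.0, 6.5) before and (8.7, 6.2) after.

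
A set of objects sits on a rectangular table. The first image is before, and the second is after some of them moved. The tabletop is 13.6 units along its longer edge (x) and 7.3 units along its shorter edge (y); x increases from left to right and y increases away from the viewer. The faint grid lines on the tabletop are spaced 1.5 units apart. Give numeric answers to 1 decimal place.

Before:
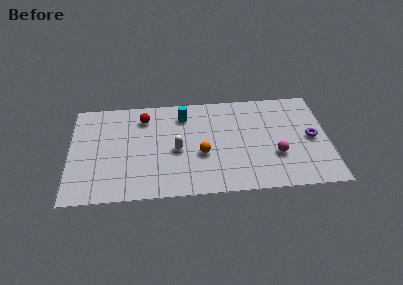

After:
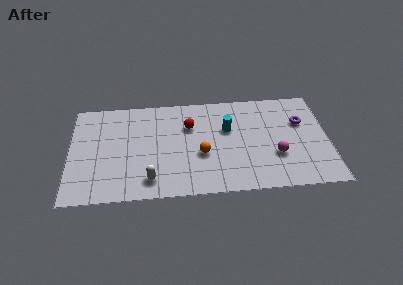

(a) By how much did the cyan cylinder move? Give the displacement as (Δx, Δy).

(2.3, -1.2)

The cyan cylinder was at about (6.0, 5.8) and moved to about (8.3, 4.6).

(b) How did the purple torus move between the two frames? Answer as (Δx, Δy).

(-0.5, 1.2)

From the two frames, the purple torus sits at roughly (12.7, 3.6) before and (12.2, 4.8) after.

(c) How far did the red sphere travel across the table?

2.5

The red sphere was near (3.9, 5.8) before and (6.3, 5.0) after, so it travelled √(2.4² + 0.8²) ≈ 2.5 units.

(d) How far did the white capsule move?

2.4

From (5.6, 3.3) to (4.2, 1.3), the white capsule covered √(1.4² + 2.0²) ≈ 2.4 units.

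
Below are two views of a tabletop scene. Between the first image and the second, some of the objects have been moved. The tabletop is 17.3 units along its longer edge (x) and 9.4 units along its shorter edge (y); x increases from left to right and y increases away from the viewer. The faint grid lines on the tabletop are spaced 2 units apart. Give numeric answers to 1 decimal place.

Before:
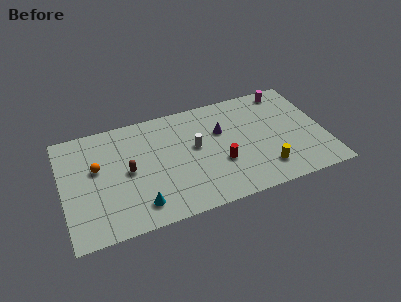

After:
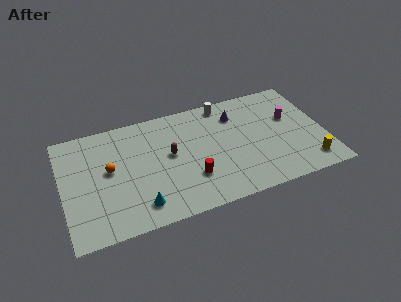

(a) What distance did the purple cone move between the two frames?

1.6

The purple cone moved from about (10.6, 6.1) to (11.7, 7.2), a distance of √(1.1² + 1.1²) ≈ 1.6.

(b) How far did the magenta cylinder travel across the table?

2.5

The magenta cylinder was near (15.2, 8.3) before and (15.2, 5.8) after, so it travelled √(0.0² + 2.5²) ≈ 2.5 units.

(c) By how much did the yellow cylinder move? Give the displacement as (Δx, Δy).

(2.9, -0.4)

The yellow cylinder was at about (13.1, 2.0) and moved to about (16.0, 1.6).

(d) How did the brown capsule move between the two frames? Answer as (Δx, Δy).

(2.8, 0.5)

The brown capsule started near (4.3, 4.7) and ended near (7.1, 5.2).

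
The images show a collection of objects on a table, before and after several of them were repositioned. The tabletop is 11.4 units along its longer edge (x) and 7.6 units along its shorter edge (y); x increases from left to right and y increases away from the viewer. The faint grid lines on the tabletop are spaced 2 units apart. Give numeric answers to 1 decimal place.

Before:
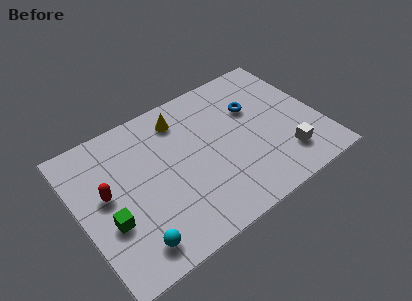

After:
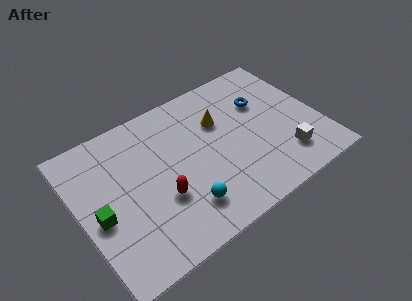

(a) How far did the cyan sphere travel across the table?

2.5

From (2.0, 1.2) to (4.5, 1.7), the cyan sphere covered √(2.5² + 0.5²) ≈ 2.5 units.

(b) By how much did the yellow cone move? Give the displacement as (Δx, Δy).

(1.7, -1.1)

The yellow cone was at about (5.2, 6.2) and moved to about (6.9, 5.1).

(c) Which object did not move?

the white cube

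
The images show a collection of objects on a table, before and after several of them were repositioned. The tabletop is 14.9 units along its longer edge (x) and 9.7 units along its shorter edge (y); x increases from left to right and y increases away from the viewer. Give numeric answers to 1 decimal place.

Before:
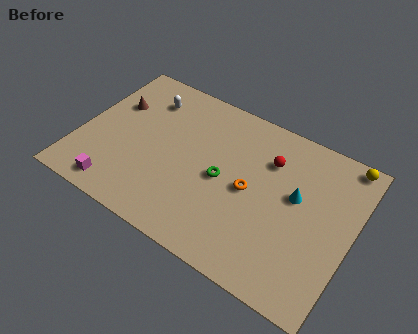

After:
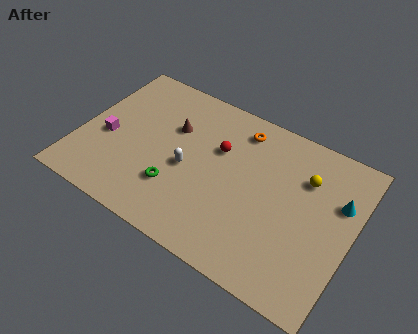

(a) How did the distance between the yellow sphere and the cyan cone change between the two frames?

-2.0

Before: roughly 4.0 units apart; after: 2.0. That's 2.0 units closer together.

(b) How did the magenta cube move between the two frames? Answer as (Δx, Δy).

(-1.1, 2.9)

The magenta cube was at about (2.6, 1.2) and moved to about (1.5, 4.1).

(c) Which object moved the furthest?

the white capsule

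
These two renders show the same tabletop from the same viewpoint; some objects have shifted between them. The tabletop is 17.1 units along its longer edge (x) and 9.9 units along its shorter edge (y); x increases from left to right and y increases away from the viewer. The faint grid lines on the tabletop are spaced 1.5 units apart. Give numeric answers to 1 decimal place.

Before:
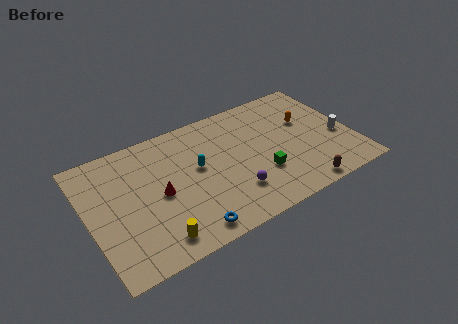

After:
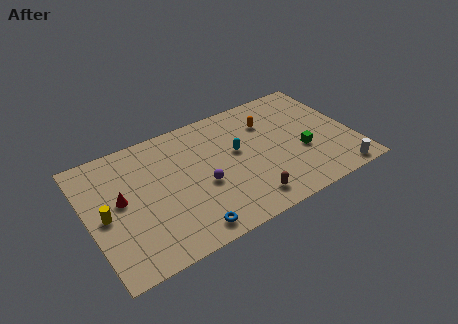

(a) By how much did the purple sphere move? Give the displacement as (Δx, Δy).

(-1.8, 1.5)

From the two frames, the purple sphere sits at roughly (9.0, 2.6) before and (7.2, 4.1) after.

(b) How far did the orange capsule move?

2.6

The orange capsule was near (14.4, 6.2) before and (12.0, 7.2) after, so it travelled √(2.4² + 1.0²) ≈ 2.6 units.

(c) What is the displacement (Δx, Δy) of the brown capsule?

(-3.4, 0.7)

From the two frames, the brown capsule sits at roughly (13.1, 0.9) before and (9.7, 1.6) after.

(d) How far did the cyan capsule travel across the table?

2.6

The cyan capsule was near (7.1, 5.6) before and (9.7, 5.7) after, so it travelled √(2.6² + 0.1²) ≈ 2.6 units.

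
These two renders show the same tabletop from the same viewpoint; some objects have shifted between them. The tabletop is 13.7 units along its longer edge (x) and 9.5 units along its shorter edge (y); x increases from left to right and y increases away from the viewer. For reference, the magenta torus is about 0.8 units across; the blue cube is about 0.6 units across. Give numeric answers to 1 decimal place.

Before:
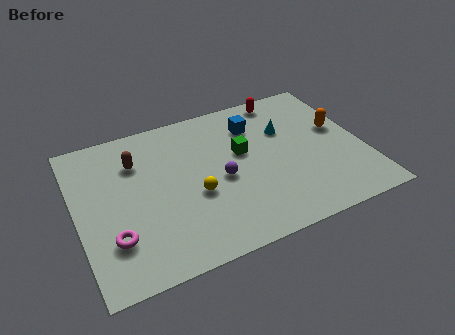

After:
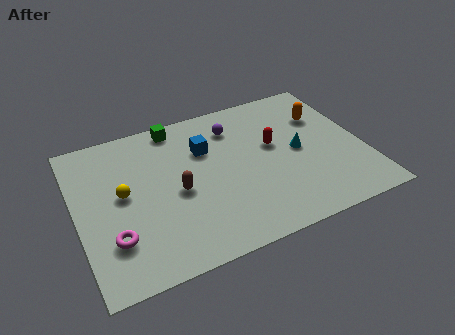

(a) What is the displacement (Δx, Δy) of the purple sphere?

(1.0, 3.1)

The purple sphere was at about (6.8, 4.3) and moved to about (7.8, 7.4).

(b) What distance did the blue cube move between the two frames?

2.6

From (8.8, 7.2) to (6.3, 6.5), the blue cube covered √(2.5² + 0.7²) ≈ 2.6 units.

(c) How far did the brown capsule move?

3.1

From (3.0, 6.9) to (4.7, 4.3), the brown capsule covered √(1.7² + 2.6²) ≈ 3.1 units.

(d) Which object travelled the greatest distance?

the green cube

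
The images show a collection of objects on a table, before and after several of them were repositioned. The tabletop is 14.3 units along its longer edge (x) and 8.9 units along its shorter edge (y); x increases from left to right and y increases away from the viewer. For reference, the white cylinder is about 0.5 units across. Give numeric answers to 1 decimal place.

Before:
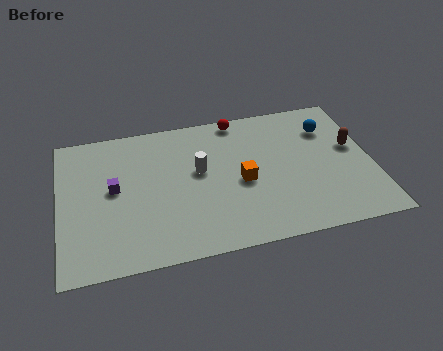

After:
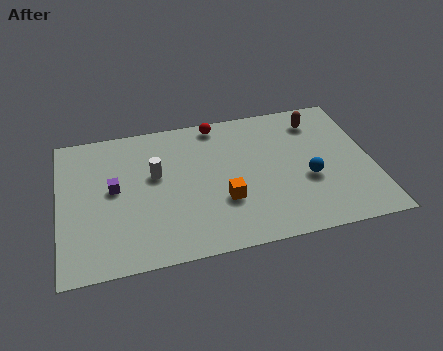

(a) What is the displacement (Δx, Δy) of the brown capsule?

(-1.5, 2.1)

The brown capsule was at about (13.5, 5.1) and moved to about (12.0, 7.2).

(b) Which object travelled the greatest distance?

the blue sphere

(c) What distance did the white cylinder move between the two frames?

2.0

The white cylinder was near (6.4, 5.1) before and (4.4, 5.3) after, so it travelled √(2.0² + 0.2²) ≈ 2.0 units.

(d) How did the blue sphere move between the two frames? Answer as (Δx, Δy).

(-1.2, -3.1)

The blue sphere was at about (12.5, 6.6) and moved to about (11.3, 3.5).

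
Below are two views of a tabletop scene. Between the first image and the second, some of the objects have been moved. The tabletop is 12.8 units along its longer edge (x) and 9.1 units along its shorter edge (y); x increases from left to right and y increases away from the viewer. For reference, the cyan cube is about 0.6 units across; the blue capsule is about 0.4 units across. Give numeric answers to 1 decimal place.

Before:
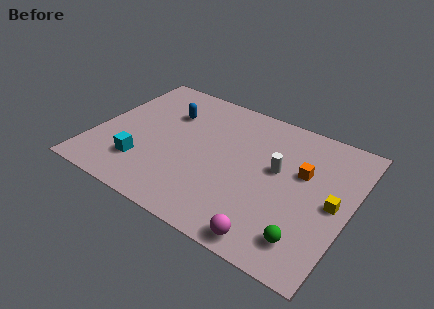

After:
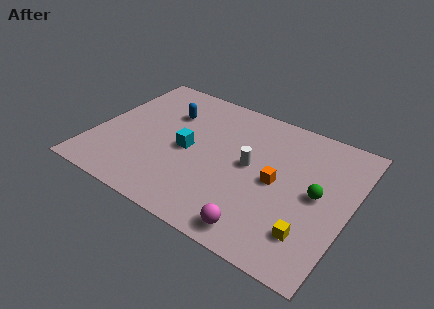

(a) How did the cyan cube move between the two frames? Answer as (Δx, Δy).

(2.0, 2.0)

The cyan cube was at about (2.7, 2.3) and moved to about (4.7, 4.3).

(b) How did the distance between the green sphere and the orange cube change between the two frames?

-2.0

The distance was about 4.0 in the first image and 2.0 in the second, so they moved 2.0 units closer together.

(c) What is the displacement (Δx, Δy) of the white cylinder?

(-1.3, -0.4)

The white cylinder was at about (9.1, 5.2) and moved to about (7.8, 4.8).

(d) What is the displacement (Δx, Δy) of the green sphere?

(0.1, 2.9)

The green sphere was at about (11.1, 1.7) and moved to about (11.2, 4.6).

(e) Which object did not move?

the blue capsule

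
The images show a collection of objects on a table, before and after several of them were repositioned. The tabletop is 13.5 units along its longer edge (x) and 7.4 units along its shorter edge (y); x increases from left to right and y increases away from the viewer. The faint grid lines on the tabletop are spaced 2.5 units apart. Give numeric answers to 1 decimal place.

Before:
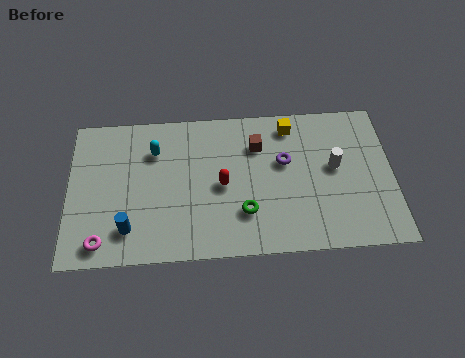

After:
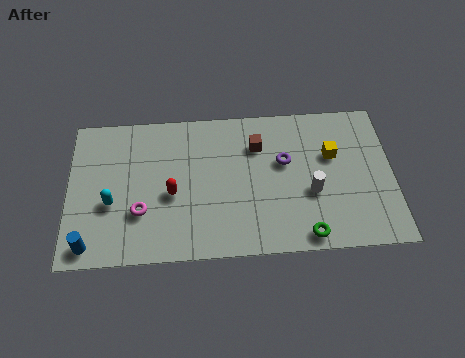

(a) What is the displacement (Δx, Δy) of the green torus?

(2.5, -1.3)

The green torus started near (7.3, 2.1) and ended near (9.8, 0.8).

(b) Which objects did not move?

the brown cube and the purple torus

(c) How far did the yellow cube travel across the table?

2.3

From (9.3, 6.3) to (11.0, 4.7), the yellow cube covered √(1.7² + 1.6²) ≈ 2.3 units.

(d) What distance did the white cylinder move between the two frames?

1.6

The white cylinder moved from about (11.1, 4.1) to (10.1, 2.9), a distance of √(1.0² + 1.2²) ≈ 1.6.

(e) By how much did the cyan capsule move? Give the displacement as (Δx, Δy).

(-1.8, -2.5)

From the two frames, the cyan capsule sits at roughly (3.6, 5.4) before and (1.8, 2.9) after.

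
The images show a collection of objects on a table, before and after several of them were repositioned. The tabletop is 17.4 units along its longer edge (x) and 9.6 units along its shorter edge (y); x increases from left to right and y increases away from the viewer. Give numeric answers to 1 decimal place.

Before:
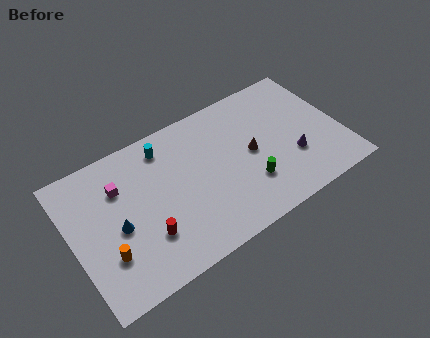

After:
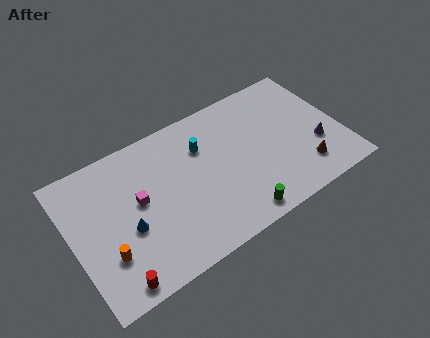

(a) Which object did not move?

the orange cylinder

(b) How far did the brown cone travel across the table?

4.0

The brown cone was near (11.6, 4.8) before and (14.6, 2.1) after, so it travelled √(3.0² + 2.7²) ≈ 4.0 units.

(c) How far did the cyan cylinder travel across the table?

2.6

From (6.4, 8.0) to (8.7, 6.8), the cyan cylinder covered √(2.3² + 1.2²) ≈ 2.6 units.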